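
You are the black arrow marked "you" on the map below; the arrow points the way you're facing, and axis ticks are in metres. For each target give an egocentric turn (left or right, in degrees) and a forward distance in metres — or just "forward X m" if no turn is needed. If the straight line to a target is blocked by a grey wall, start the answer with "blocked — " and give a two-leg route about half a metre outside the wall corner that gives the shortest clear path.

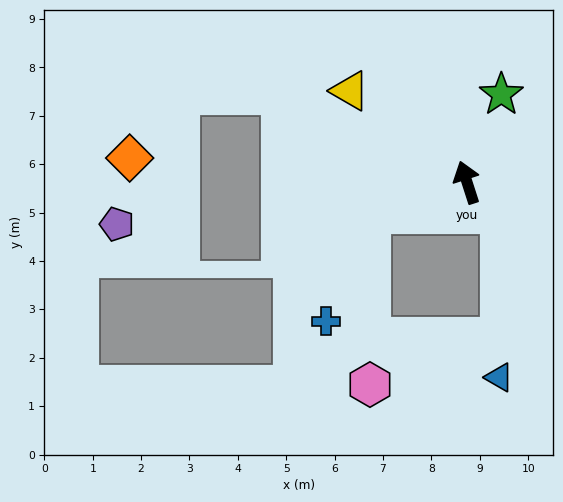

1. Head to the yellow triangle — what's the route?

turn left 34°, forward 3.1 m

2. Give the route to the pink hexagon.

blocked — turn left 90°, forward 2.1 m, then turn left 72°, forward 3.5 m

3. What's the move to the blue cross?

blocked — turn left 90°, forward 2.1 m, then turn left 50°, forward 2.4 m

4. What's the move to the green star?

turn right 39°, forward 1.9 m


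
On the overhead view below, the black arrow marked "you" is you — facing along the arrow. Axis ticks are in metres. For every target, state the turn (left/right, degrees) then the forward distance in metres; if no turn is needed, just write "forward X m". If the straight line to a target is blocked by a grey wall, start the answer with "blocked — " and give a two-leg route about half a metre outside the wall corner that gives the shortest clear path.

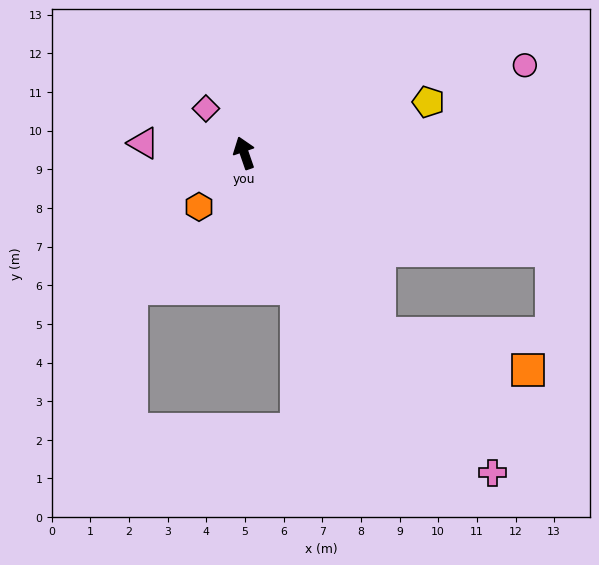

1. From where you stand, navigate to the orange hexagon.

turn left 121°, forward 1.8 m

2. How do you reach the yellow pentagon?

turn right 94°, forward 4.9 m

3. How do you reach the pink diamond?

turn left 22°, forward 1.5 m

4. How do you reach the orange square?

blocked — turn right 162°, forward 5.8 m, then turn left 39°, forward 3.9 m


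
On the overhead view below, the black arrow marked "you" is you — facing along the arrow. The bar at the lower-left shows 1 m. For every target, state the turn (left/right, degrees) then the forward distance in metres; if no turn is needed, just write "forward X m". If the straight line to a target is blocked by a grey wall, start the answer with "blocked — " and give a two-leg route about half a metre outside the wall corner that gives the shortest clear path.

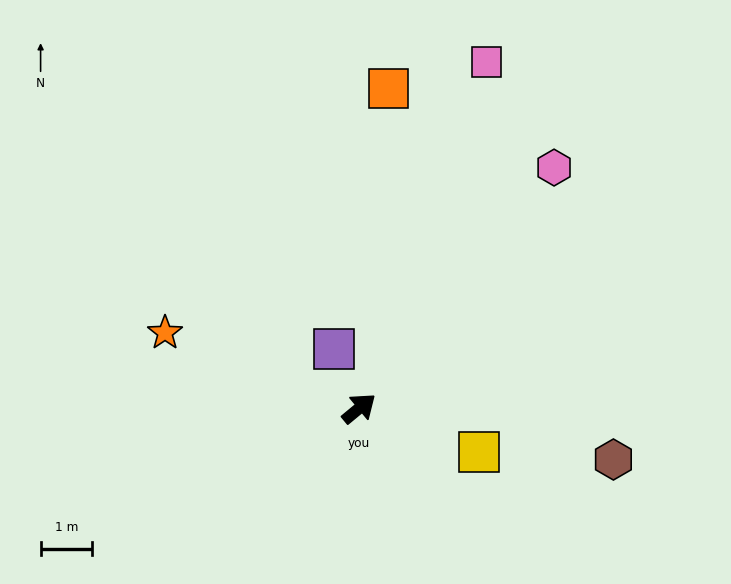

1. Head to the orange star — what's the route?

turn left 119°, forward 4.0 m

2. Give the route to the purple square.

turn left 73°, forward 1.3 m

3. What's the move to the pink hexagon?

turn left 11°, forward 6.0 m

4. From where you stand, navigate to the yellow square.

turn right 60°, forward 2.5 m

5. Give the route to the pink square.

turn left 30°, forward 7.2 m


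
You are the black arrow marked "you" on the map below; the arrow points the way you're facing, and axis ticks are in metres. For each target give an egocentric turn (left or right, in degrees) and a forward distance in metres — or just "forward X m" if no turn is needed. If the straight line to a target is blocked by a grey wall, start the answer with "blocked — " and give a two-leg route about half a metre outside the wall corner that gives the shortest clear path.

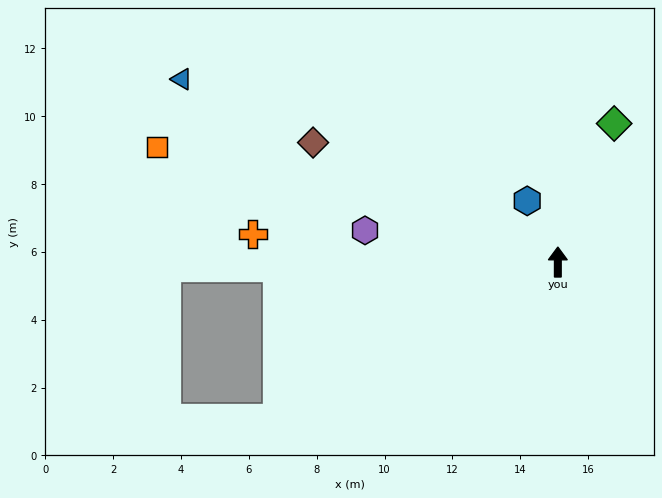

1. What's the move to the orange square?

turn left 74°, forward 12.3 m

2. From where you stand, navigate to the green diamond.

turn right 22°, forward 4.4 m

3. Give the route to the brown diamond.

turn left 64°, forward 8.0 m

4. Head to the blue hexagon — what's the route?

turn left 27°, forward 2.0 m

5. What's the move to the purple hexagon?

turn left 81°, forward 5.8 m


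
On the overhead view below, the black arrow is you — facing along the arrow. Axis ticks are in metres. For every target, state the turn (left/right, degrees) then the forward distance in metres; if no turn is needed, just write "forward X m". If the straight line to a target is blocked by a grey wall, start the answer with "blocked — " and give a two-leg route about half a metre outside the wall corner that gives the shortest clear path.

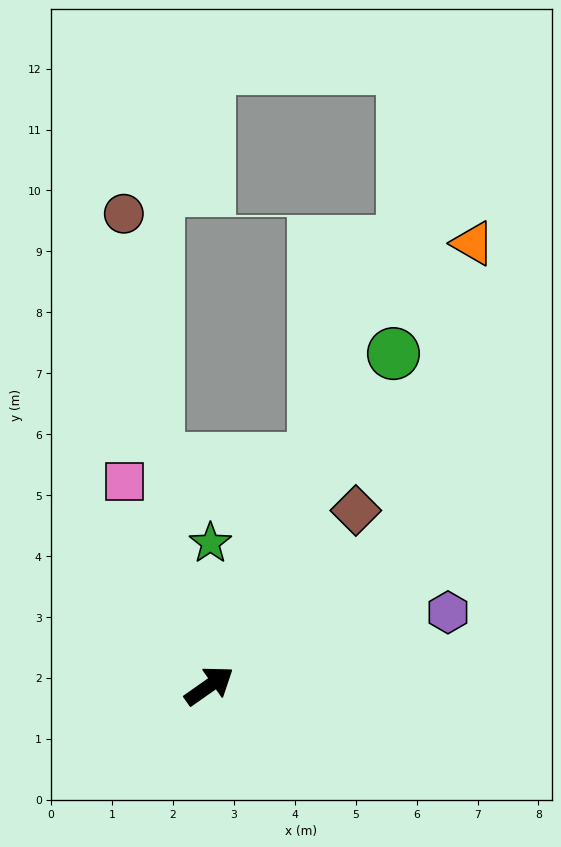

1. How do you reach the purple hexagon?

turn right 18°, forward 4.1 m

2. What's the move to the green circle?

turn left 26°, forward 6.2 m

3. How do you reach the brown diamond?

turn left 15°, forward 3.8 m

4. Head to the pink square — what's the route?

turn left 77°, forward 3.6 m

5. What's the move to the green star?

turn left 54°, forward 2.3 m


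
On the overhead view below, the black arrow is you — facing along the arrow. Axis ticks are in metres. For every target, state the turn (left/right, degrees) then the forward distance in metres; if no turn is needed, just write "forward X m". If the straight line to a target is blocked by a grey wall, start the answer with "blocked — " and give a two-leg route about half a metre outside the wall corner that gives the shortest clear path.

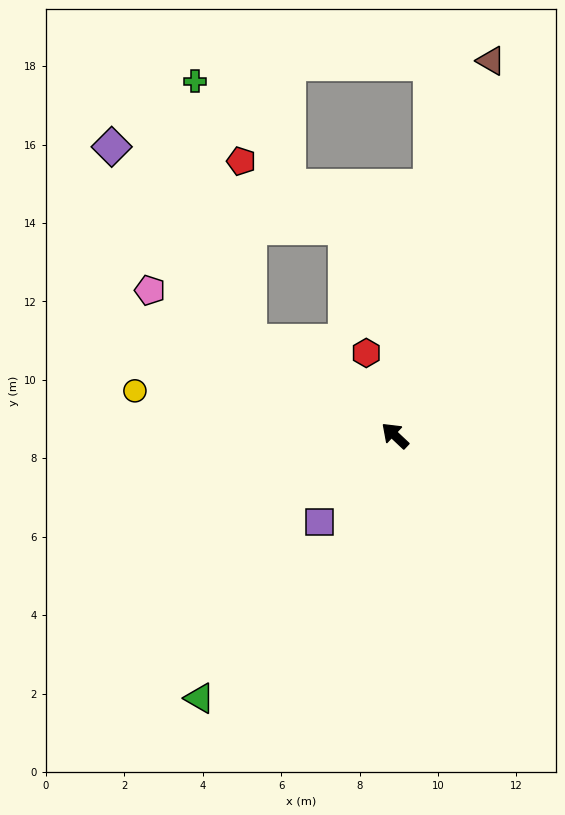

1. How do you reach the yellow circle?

turn left 33°, forward 6.7 m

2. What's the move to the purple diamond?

blocked — turn left 10°, forward 4.4 m, then turn right 21°, forward 6.1 m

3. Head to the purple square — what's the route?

turn left 92°, forward 2.9 m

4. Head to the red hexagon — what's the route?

turn right 28°, forward 2.2 m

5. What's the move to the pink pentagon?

turn left 13°, forward 7.3 m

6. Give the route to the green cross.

blocked — turn left 10°, forward 4.4 m, then turn right 45°, forward 6.8 m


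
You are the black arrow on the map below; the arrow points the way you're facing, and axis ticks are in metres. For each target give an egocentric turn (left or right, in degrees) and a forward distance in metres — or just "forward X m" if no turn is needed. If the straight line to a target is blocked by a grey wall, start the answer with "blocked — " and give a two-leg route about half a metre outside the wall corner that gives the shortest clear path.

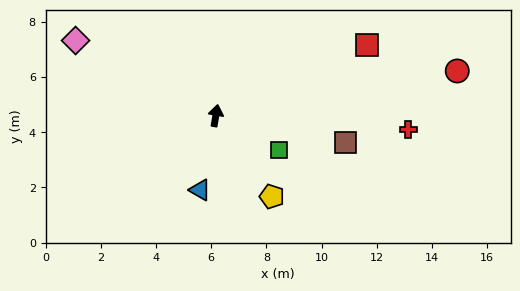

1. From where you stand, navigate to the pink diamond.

turn left 71°, forward 5.8 m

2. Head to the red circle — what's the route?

turn right 70°, forward 8.9 m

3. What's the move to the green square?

turn right 109°, forward 2.6 m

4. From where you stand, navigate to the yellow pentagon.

turn right 136°, forward 3.6 m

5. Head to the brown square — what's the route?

turn right 92°, forward 4.8 m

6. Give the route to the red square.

turn right 55°, forward 6.0 m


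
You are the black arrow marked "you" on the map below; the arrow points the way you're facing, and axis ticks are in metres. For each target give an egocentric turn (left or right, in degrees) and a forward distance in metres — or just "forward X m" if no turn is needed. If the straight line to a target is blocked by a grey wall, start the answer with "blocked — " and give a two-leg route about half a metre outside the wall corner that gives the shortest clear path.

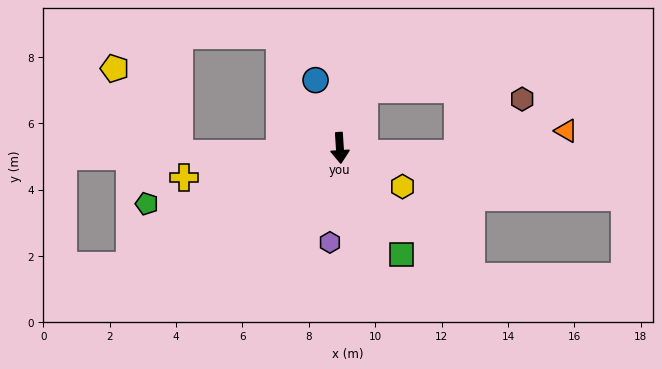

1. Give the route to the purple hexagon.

turn right 10°, forward 2.9 m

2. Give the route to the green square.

turn left 26°, forward 3.7 m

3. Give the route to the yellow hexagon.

turn left 55°, forward 2.2 m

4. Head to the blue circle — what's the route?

turn right 164°, forward 2.2 m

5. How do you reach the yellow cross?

turn right 83°, forward 4.8 m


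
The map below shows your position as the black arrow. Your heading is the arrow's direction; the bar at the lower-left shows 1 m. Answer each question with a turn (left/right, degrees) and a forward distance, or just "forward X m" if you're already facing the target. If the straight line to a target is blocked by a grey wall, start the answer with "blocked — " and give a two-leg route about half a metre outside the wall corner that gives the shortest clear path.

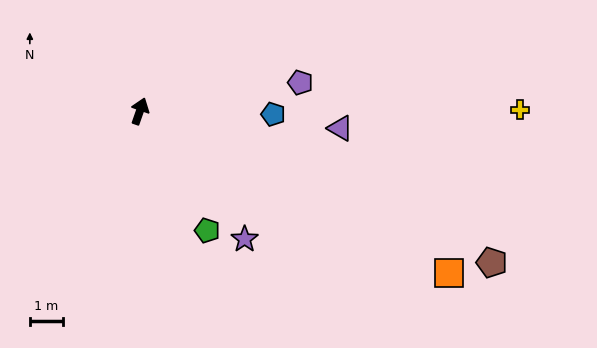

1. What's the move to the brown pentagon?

turn right 94°, forward 11.6 m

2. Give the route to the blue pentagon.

turn right 72°, forward 4.0 m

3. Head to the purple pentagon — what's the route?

turn right 61°, forward 5.0 m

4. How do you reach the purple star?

turn right 121°, forward 5.0 m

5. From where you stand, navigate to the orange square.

turn right 98°, forward 10.6 m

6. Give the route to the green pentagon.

turn right 131°, forward 4.2 m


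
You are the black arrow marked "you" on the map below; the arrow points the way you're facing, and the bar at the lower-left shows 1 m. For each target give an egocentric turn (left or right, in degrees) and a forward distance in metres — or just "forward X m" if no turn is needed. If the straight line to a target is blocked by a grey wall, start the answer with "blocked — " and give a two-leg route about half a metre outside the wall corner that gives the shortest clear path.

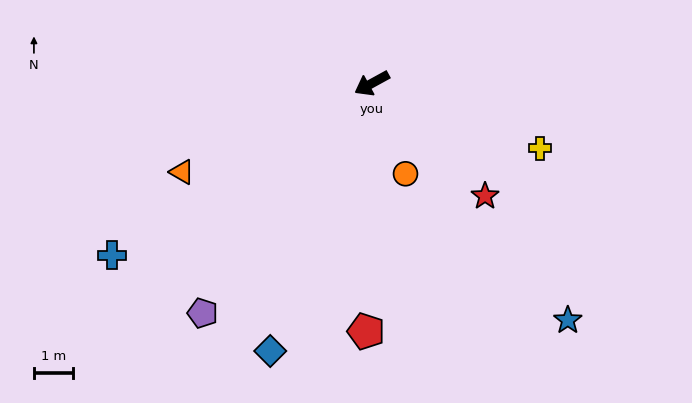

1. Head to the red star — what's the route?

turn left 106°, forward 4.1 m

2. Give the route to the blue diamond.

turn left 40°, forward 7.3 m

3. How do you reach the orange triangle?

turn right 4°, forward 5.3 m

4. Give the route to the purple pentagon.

turn left 25°, forward 7.3 m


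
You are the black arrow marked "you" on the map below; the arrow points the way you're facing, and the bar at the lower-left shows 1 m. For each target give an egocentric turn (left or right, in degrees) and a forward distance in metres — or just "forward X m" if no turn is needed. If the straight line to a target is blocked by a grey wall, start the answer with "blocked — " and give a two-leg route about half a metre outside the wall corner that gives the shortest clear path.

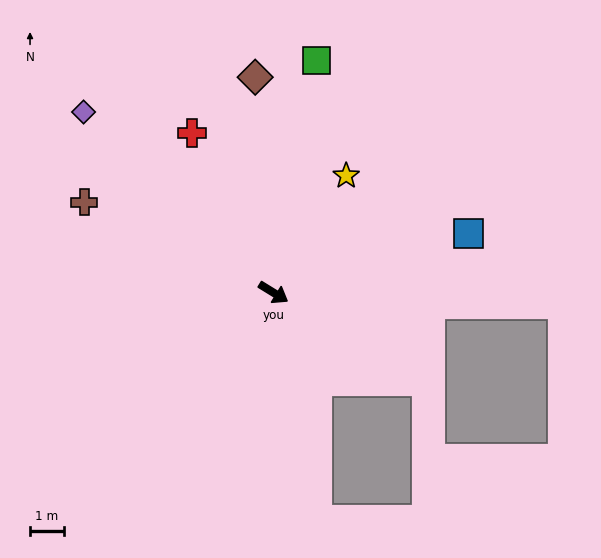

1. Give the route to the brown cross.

turn right 174°, forward 6.2 m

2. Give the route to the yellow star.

turn left 90°, forward 4.0 m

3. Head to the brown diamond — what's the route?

turn left 126°, forward 6.4 m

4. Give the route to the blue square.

turn left 48°, forward 6.0 m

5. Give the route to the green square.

turn left 111°, forward 6.9 m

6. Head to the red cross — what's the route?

turn left 149°, forward 5.3 m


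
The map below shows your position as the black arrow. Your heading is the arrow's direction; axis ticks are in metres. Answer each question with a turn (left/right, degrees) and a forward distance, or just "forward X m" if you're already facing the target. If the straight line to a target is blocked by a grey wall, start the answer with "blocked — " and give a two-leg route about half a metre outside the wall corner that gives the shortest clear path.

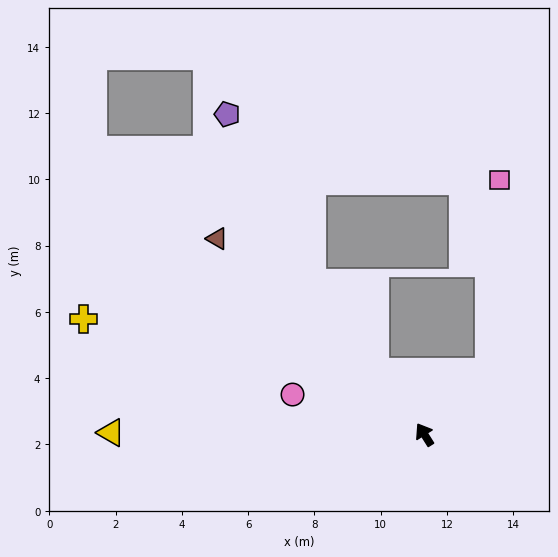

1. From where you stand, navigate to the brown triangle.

turn left 14°, forward 8.6 m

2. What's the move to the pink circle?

turn left 41°, forward 4.2 m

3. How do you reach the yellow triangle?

turn left 57°, forward 9.5 m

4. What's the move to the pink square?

blocked — turn right 78°, forward 2.7 m, then turn left 43°, forward 5.8 m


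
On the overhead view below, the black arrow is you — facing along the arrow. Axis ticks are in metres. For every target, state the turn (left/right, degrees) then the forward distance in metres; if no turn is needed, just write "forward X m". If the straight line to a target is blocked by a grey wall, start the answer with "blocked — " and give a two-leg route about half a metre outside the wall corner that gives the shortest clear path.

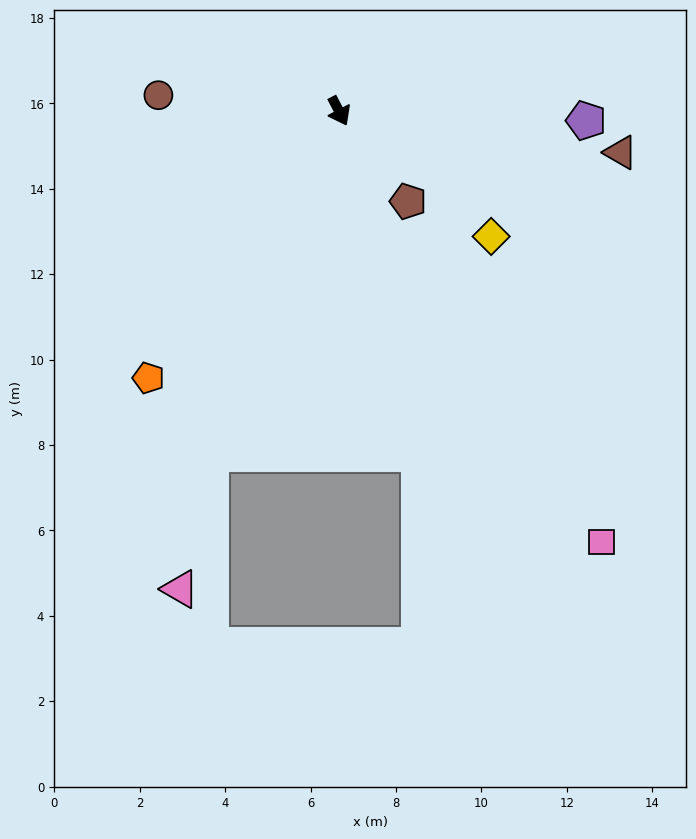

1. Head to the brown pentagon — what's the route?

turn left 10°, forward 2.7 m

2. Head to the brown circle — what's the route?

turn right 122°, forward 4.2 m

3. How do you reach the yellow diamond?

turn left 23°, forward 4.6 m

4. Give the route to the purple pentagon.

turn left 60°, forward 5.8 m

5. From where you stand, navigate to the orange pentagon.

turn right 63°, forward 7.7 m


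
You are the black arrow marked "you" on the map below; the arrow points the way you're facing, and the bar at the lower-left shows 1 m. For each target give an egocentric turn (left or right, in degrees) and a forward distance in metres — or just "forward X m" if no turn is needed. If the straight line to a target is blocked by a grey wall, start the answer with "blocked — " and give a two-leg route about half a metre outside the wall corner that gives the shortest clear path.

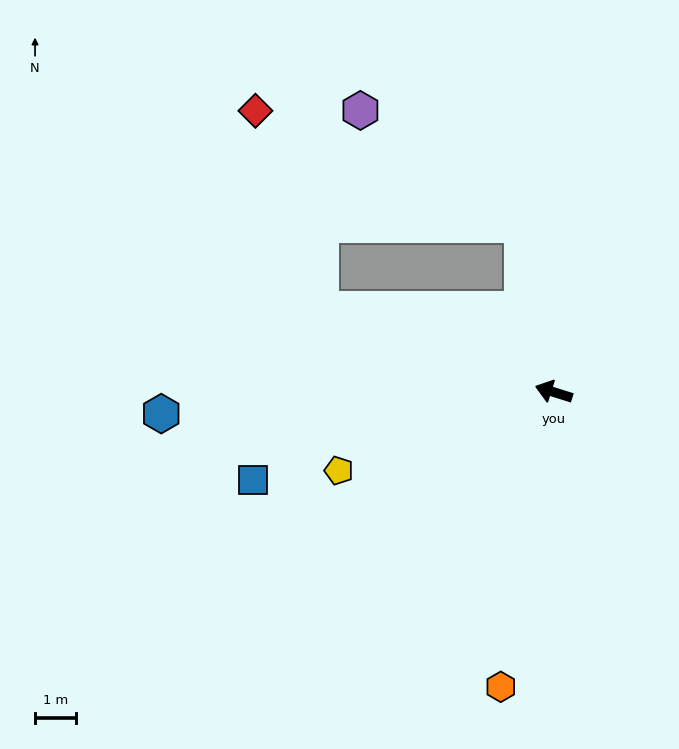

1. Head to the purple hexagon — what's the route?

blocked — turn right 62°, forward 4.1 m, then turn left 44°, forward 4.8 m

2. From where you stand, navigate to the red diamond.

blocked — turn right 2°, forward 6.0 m, then turn right 52°, forward 5.1 m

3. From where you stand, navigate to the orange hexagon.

turn left 97°, forward 7.3 m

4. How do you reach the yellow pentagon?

turn left 37°, forward 5.6 m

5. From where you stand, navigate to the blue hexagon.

turn left 21°, forward 9.6 m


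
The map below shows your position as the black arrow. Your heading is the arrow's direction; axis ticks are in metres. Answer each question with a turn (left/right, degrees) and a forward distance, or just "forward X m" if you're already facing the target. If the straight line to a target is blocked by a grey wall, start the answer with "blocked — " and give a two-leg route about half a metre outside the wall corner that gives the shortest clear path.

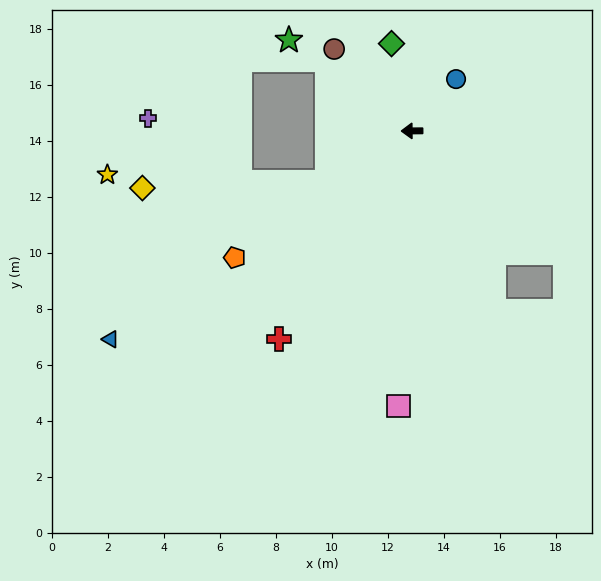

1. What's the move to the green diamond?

turn right 77°, forward 3.2 m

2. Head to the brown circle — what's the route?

turn right 47°, forward 4.0 m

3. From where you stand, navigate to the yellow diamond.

blocked — turn left 30°, forward 3.6 m, then turn right 29°, forward 6.6 m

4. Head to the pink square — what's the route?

turn left 87°, forward 9.8 m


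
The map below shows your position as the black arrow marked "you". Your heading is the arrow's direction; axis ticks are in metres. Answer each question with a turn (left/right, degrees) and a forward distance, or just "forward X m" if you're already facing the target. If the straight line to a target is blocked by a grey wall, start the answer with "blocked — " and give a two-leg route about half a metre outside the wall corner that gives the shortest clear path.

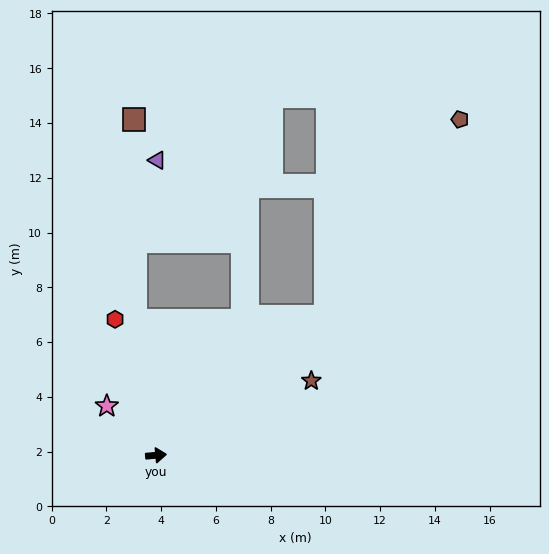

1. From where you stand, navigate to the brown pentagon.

blocked — turn left 34°, forward 8.0 m, then turn left 17°, forward 8.7 m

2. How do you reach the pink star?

turn left 130°, forward 2.5 m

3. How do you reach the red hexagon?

turn left 102°, forward 5.2 m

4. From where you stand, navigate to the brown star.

turn left 21°, forward 6.3 m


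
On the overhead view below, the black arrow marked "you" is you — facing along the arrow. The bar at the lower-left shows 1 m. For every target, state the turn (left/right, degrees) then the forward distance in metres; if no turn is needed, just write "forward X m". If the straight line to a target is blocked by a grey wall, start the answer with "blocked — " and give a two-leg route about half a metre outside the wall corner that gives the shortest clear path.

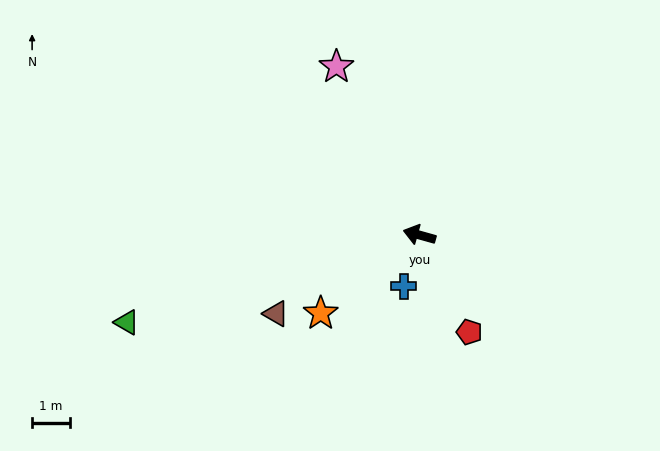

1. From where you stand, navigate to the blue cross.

turn left 89°, forward 1.4 m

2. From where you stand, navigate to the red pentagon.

turn left 133°, forward 2.9 m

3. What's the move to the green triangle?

turn left 32°, forward 8.2 m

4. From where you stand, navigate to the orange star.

turn left 54°, forward 3.4 m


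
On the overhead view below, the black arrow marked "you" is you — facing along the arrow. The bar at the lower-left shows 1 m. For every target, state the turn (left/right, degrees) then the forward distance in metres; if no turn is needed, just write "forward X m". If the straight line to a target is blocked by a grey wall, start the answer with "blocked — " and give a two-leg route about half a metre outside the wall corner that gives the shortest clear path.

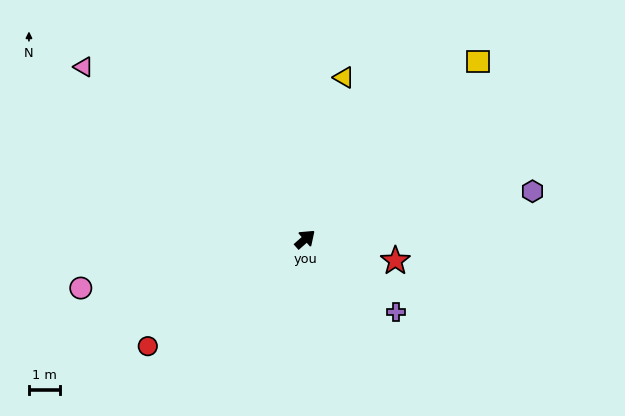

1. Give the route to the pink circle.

turn left 151°, forward 7.4 m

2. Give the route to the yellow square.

turn left 4°, forward 8.0 m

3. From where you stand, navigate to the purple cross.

turn right 80°, forward 3.7 m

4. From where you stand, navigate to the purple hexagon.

turn right 29°, forward 7.5 m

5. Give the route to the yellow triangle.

turn left 35°, forward 5.3 m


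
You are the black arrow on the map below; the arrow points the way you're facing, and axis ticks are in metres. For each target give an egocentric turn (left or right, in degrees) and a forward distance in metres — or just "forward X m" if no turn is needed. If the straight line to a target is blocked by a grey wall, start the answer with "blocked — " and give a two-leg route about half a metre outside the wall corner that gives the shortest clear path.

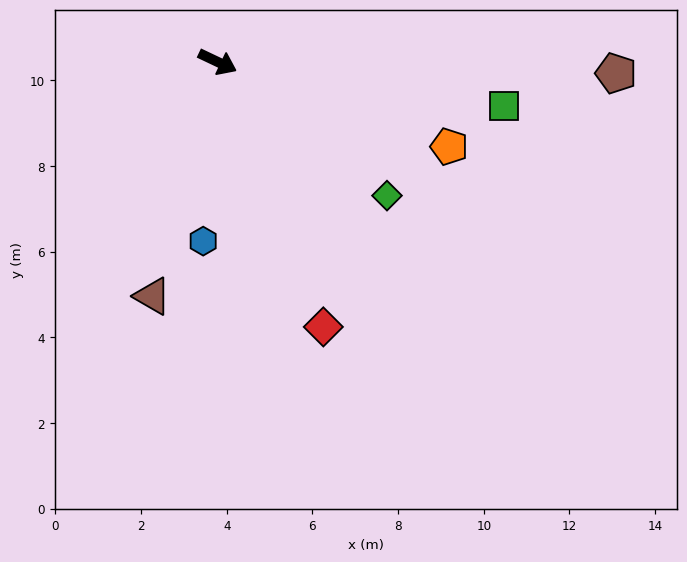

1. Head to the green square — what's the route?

turn left 17°, forward 6.8 m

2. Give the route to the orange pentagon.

turn left 5°, forward 5.8 m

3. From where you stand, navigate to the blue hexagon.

turn right 69°, forward 4.2 m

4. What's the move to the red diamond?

turn right 43°, forward 6.7 m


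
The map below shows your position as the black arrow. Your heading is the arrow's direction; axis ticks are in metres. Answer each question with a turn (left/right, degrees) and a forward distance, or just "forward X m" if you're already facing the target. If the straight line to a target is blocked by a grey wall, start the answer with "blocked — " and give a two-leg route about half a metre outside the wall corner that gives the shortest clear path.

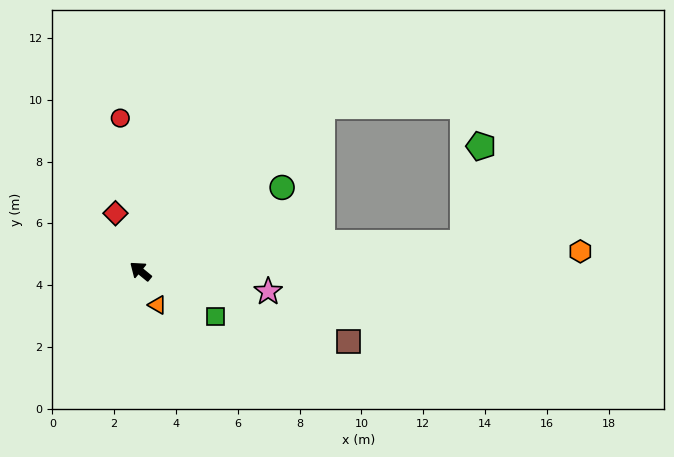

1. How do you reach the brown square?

turn right 159°, forward 7.1 m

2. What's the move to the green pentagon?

blocked — turn right 136°, forward 10.5 m, then turn left 75°, forward 3.2 m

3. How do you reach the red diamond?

turn right 27°, forward 2.0 m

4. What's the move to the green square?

turn right 171°, forward 2.8 m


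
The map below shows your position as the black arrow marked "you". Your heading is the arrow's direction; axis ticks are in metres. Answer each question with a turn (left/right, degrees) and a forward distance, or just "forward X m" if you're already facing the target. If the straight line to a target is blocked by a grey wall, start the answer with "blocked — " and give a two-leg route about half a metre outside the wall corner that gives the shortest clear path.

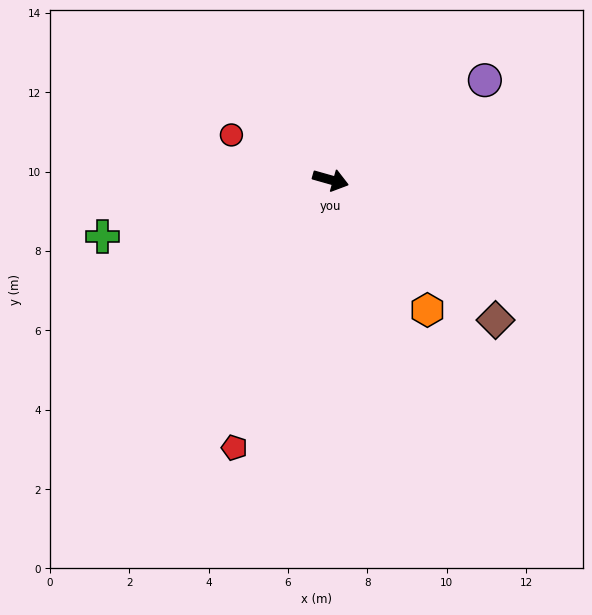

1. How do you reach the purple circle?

turn left 49°, forward 4.6 m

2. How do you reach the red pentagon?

turn right 94°, forward 7.2 m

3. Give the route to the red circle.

turn left 171°, forward 2.7 m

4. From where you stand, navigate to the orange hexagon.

turn right 38°, forward 4.1 m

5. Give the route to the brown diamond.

turn right 25°, forward 5.5 m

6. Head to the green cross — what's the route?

turn right 150°, forward 5.9 m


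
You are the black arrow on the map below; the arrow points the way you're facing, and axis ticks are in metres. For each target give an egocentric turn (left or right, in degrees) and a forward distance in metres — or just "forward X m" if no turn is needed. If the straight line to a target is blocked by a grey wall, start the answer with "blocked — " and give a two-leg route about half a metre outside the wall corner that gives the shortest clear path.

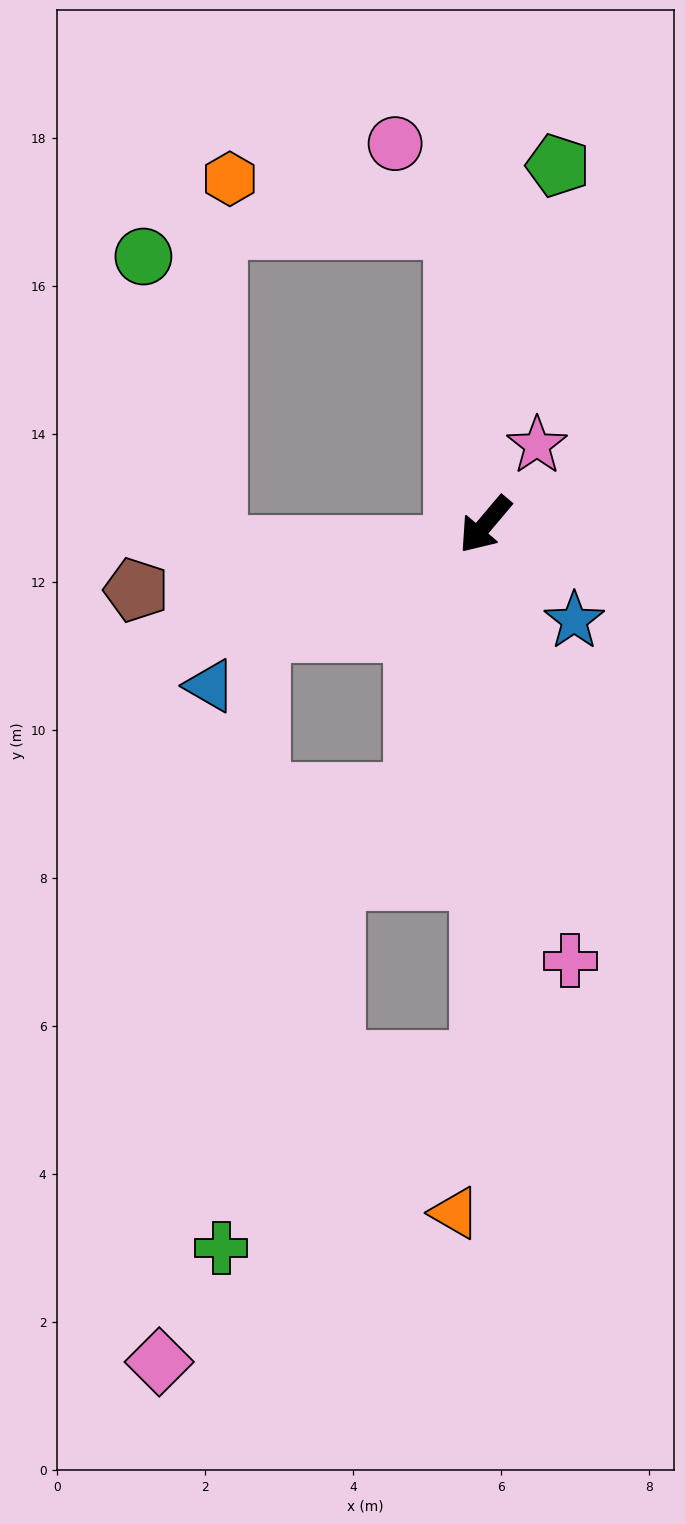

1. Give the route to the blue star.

turn left 83°, forward 1.8 m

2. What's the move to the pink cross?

turn left 51°, forward 6.0 m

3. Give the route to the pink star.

turn right 173°, forward 1.3 m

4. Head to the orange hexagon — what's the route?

blocked — turn right 134°, forward 4.0 m, then turn left 72°, forward 3.1 m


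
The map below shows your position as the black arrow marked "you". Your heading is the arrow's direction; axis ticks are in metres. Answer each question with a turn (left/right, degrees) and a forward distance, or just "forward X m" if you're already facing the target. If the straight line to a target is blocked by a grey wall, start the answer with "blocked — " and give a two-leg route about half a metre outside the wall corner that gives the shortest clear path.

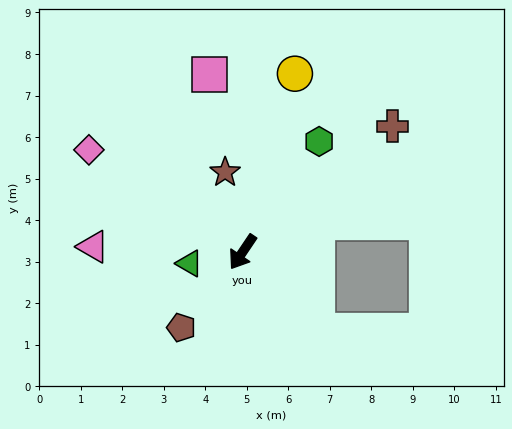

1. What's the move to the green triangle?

turn right 44°, forward 1.3 m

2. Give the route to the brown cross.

turn left 164°, forward 4.7 m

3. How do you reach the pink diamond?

turn right 90°, forward 4.4 m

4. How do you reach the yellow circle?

turn right 162°, forward 4.5 m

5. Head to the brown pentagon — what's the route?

turn right 5°, forward 2.3 m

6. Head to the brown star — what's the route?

turn right 134°, forward 2.0 m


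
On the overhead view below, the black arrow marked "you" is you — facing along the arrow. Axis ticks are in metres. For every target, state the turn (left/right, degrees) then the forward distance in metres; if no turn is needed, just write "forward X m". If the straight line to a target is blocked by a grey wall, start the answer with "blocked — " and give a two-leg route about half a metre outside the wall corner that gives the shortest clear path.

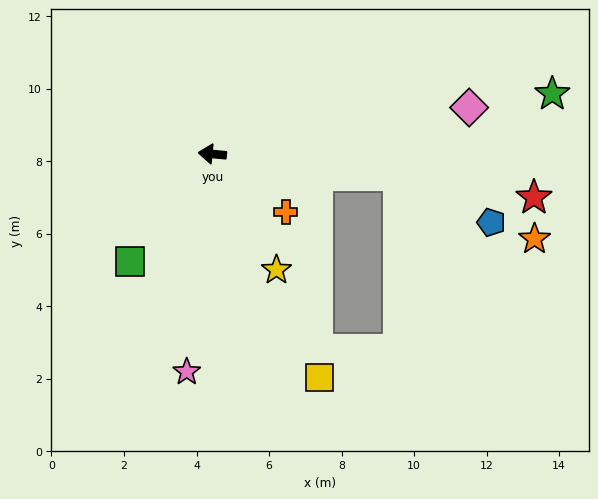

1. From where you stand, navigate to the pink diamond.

turn right 164°, forward 7.2 m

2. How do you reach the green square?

turn left 58°, forward 3.7 m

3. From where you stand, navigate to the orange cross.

turn left 147°, forward 2.6 m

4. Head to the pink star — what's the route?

turn left 89°, forward 6.0 m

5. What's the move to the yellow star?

turn left 124°, forward 3.7 m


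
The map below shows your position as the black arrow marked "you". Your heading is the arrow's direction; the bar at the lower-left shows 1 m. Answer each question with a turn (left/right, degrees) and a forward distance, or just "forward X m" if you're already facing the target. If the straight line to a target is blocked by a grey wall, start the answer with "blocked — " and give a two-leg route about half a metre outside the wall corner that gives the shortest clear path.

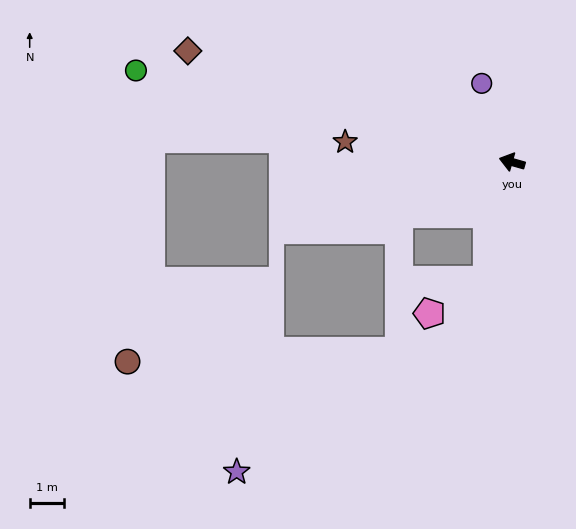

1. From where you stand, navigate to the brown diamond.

turn right 3°, forward 10.0 m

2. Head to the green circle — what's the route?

turn left 2°, forward 11.3 m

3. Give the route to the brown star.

turn left 9°, forward 4.9 m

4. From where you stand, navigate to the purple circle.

turn right 53°, forward 2.5 m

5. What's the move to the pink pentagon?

blocked — turn left 94°, forward 3.5 m, then turn right 49°, forward 2.0 m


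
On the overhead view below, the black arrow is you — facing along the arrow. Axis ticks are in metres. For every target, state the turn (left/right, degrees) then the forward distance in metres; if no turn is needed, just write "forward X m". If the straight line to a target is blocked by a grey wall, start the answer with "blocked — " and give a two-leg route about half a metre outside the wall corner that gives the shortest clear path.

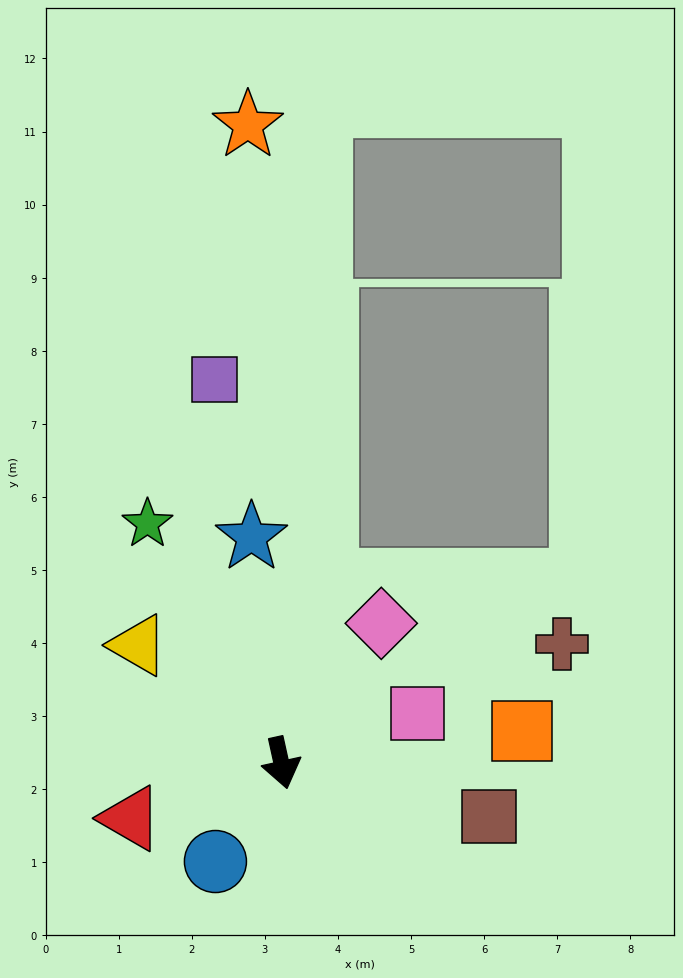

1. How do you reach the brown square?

turn left 63°, forward 2.9 m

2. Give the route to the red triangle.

turn right 82°, forward 2.2 m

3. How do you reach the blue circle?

turn right 46°, forward 1.6 m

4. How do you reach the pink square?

turn left 97°, forward 2.0 m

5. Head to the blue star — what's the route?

turn left 175°, forward 3.1 m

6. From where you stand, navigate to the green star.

turn right 163°, forward 3.8 m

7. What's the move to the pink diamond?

turn left 132°, forward 2.3 m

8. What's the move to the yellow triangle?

turn right 142°, forward 2.5 m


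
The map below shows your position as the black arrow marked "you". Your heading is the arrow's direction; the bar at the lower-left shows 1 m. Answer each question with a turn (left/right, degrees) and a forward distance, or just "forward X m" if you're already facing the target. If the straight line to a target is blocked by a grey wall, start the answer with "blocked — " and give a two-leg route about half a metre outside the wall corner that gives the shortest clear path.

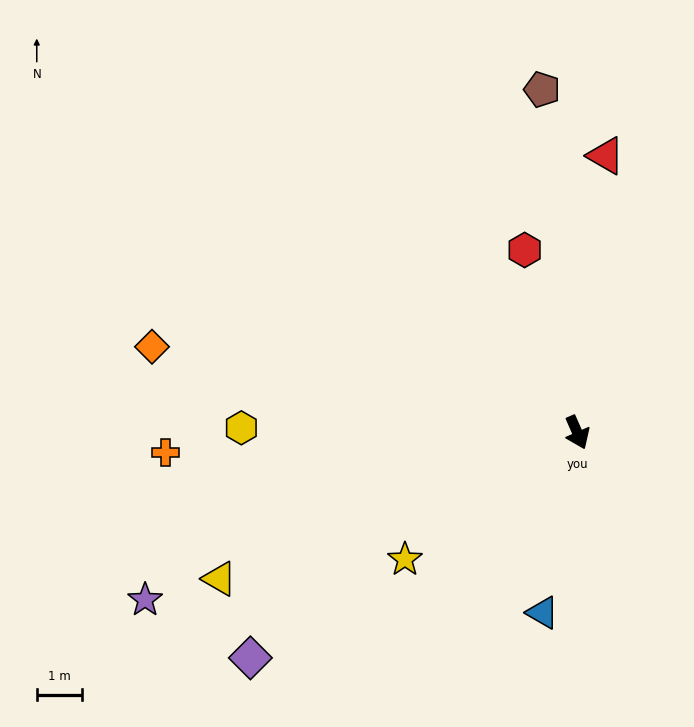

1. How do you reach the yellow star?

turn right 77°, forward 4.7 m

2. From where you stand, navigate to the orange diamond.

turn right 125°, forward 9.5 m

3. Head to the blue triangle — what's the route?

turn right 35°, forward 4.0 m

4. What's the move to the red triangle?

turn left 150°, forward 6.1 m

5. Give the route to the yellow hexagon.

turn right 114°, forward 7.4 m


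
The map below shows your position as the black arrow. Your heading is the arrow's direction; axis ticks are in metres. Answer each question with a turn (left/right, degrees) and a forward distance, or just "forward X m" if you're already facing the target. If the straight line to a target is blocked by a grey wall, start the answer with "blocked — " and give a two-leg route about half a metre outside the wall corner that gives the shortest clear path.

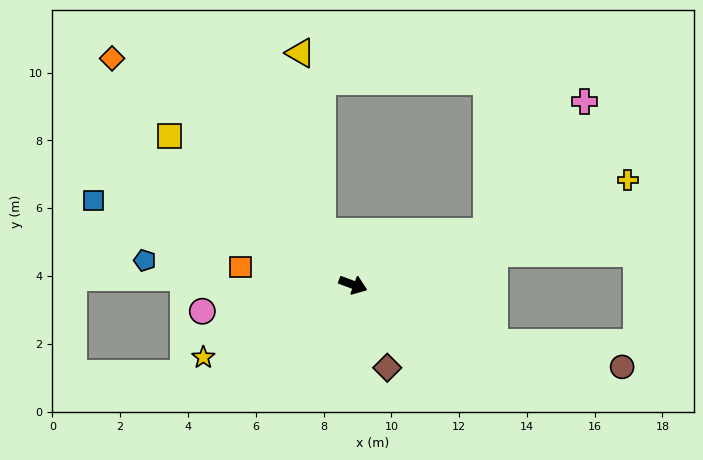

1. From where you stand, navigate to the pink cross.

blocked — turn left 42°, forward 4.3 m, then turn left 32°, forward 4.8 m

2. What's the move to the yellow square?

turn left 161°, forward 7.0 m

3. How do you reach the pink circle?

turn right 150°, forward 4.5 m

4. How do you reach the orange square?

turn right 168°, forward 3.4 m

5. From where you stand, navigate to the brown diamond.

turn right 47°, forward 2.6 m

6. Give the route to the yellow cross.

turn left 41°, forward 8.7 m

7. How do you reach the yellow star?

turn right 134°, forward 4.9 m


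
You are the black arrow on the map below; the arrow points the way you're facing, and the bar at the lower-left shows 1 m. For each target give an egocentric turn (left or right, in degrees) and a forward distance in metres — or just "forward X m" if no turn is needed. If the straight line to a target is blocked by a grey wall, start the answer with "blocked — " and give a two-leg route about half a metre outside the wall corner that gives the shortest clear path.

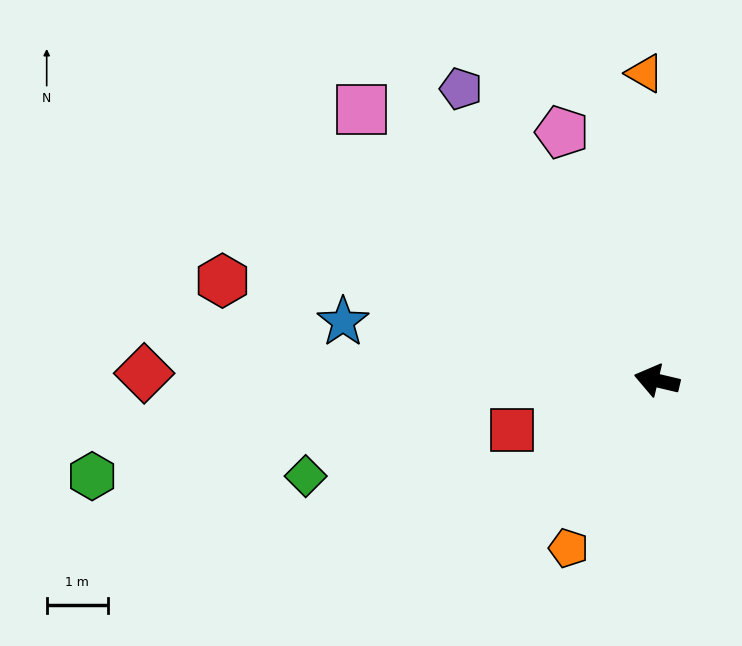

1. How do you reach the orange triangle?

turn right 74°, forward 5.0 m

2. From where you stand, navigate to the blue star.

turn left 3°, forward 5.2 m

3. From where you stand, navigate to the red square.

turn left 32°, forward 2.5 m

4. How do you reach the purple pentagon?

turn right 43°, forward 5.7 m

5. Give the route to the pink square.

turn right 29°, forward 6.5 m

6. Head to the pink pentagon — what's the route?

turn right 56°, forward 4.3 m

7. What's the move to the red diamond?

turn left 13°, forward 8.4 m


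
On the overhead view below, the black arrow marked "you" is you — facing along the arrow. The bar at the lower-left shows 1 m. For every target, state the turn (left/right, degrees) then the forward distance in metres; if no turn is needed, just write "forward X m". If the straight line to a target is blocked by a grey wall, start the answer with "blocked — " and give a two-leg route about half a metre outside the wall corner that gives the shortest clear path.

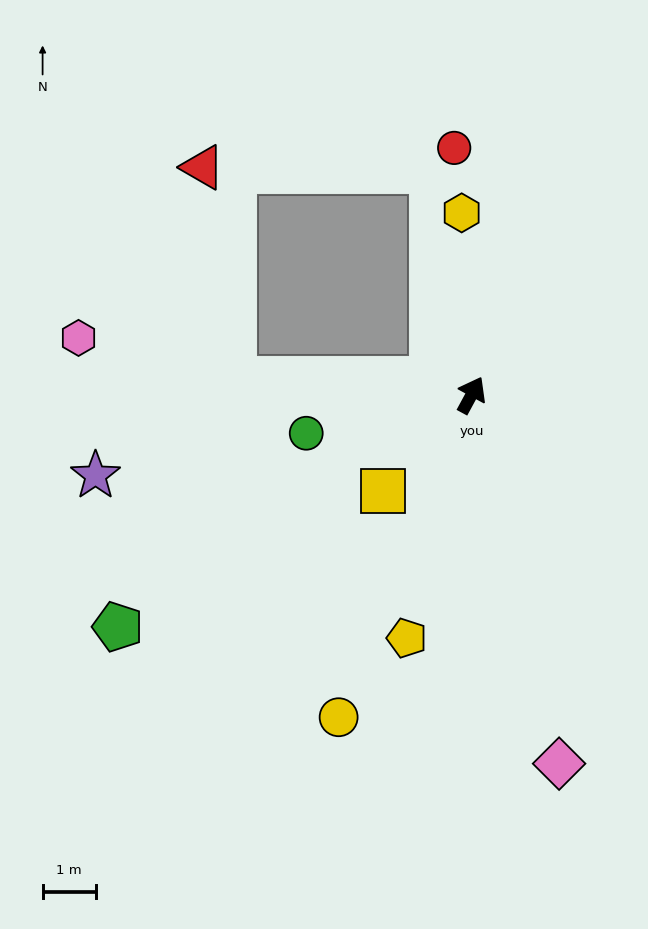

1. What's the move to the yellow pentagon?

turn right 166°, forward 4.7 m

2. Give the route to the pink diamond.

turn right 138°, forward 7.1 m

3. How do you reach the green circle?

turn left 131°, forward 3.2 m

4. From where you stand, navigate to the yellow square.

turn left 166°, forward 2.5 m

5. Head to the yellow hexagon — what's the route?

turn left 32°, forward 3.4 m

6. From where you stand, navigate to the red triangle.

blocked — turn left 115°, forward 4.5 m, then turn right 78°, forward 4.0 m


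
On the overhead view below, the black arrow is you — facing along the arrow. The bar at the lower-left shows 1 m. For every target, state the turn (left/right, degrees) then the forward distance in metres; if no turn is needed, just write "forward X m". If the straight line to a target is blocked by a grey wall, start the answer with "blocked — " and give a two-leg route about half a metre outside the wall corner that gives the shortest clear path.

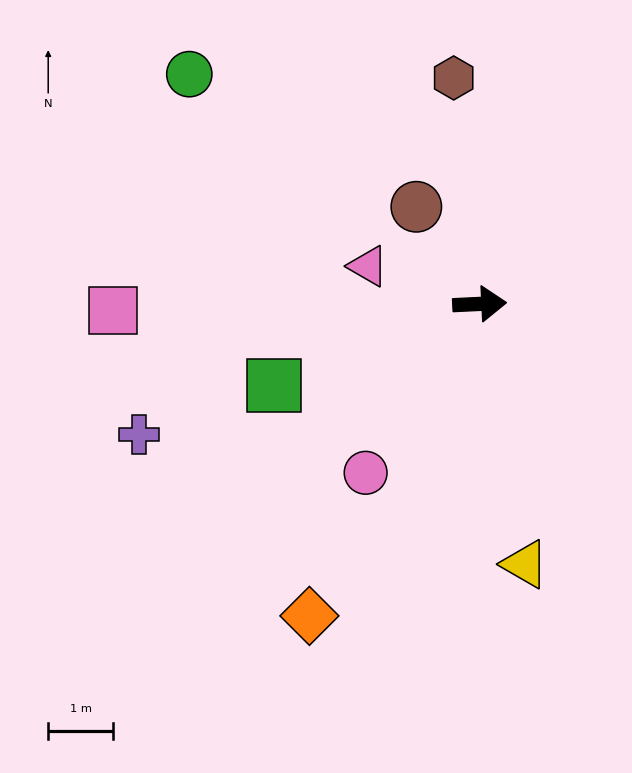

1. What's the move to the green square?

turn right 161°, forward 3.4 m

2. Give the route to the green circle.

turn left 139°, forward 5.7 m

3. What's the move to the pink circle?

turn right 127°, forward 3.1 m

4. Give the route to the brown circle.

turn left 120°, forward 1.8 m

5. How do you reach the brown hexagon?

turn left 94°, forward 3.5 m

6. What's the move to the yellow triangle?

turn right 83°, forward 4.1 m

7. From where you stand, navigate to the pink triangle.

turn left 159°, forward 1.8 m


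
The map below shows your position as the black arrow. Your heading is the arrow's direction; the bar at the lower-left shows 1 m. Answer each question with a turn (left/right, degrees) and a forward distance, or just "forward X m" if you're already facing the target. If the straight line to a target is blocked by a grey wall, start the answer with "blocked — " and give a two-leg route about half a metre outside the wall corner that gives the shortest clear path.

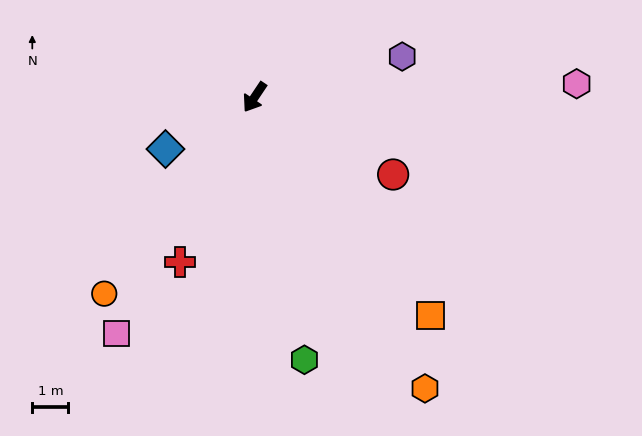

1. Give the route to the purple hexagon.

turn left 139°, forward 4.2 m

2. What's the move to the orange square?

turn left 73°, forward 7.8 m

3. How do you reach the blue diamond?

turn right 26°, forward 2.9 m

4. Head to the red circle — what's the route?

turn left 95°, forward 4.4 m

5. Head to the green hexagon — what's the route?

turn left 45°, forward 7.4 m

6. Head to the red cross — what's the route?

turn left 10°, forward 5.0 m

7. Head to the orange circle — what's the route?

turn right 4°, forward 6.9 m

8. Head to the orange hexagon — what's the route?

turn left 64°, forward 9.3 m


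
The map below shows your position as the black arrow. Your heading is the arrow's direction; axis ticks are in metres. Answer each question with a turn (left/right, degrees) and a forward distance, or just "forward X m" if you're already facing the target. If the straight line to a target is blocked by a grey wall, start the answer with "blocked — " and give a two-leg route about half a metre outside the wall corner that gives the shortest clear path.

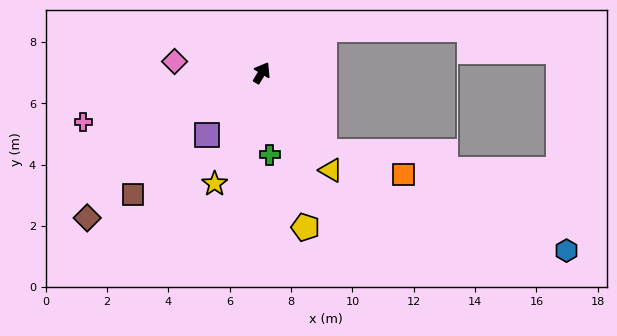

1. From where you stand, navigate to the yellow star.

turn right 172°, forward 3.9 m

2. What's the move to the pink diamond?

turn left 114°, forward 2.9 m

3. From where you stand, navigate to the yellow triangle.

turn right 114°, forward 3.9 m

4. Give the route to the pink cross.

turn left 136°, forward 6.0 m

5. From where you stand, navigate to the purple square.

turn left 170°, forward 2.7 m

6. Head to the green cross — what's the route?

turn right 143°, forward 2.7 m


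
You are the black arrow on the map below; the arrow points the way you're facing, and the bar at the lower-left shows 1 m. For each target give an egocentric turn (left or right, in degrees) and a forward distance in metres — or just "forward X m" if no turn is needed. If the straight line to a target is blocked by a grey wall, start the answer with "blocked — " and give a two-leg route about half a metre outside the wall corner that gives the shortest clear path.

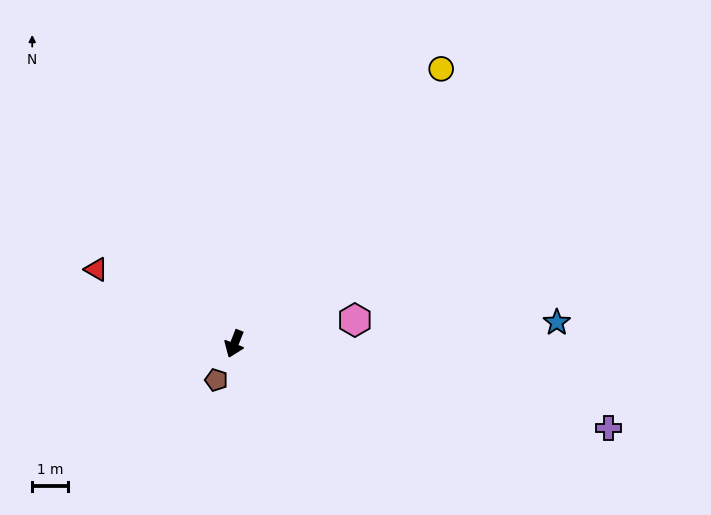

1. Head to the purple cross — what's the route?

turn left 99°, forward 10.8 m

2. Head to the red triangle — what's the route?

turn right 97°, forward 4.4 m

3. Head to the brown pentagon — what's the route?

turn right 5°, forward 1.1 m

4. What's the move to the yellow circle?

turn left 165°, forward 9.7 m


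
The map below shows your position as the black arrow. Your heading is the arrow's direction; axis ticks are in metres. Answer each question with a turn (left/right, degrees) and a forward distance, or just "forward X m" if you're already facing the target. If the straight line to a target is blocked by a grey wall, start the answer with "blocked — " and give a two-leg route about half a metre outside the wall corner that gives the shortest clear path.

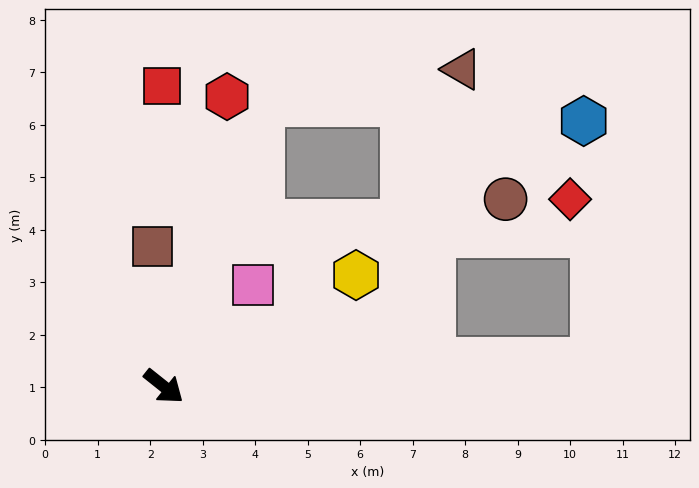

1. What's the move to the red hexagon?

turn left 116°, forward 5.6 m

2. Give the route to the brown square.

turn left 133°, forward 2.7 m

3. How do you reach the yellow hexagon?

turn left 69°, forward 4.2 m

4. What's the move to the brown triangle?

blocked — turn left 109°, forward 5.7 m, then turn right 60°, forward 3.9 m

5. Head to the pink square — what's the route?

turn left 87°, forward 2.6 m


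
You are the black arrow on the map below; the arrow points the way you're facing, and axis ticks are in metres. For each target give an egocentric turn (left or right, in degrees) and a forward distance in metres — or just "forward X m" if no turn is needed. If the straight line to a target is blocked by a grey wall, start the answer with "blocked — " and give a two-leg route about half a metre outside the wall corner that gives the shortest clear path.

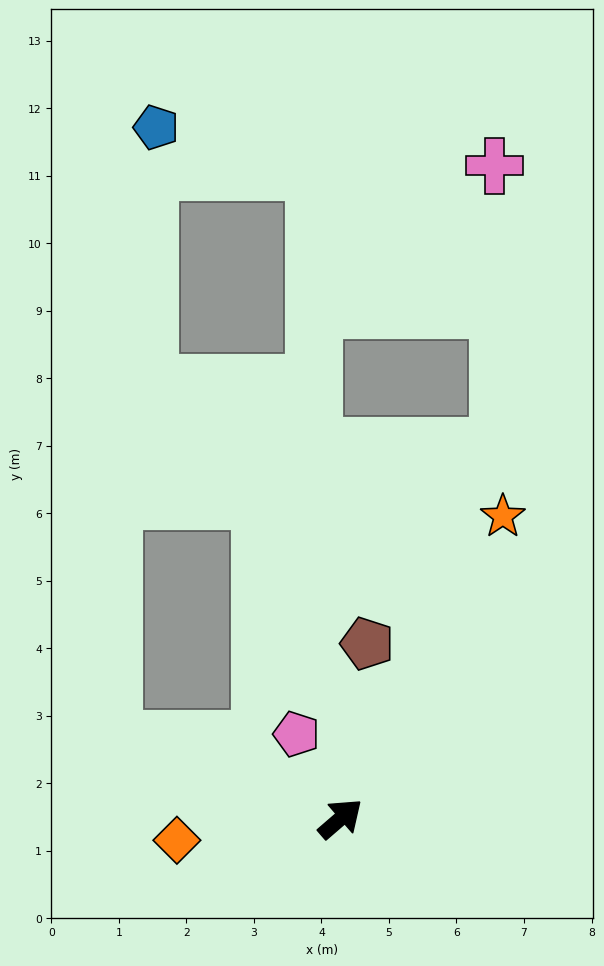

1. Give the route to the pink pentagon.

turn left 77°, forward 1.4 m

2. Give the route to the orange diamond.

turn left 147°, forward 2.4 m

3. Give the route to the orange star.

turn left 21°, forward 5.1 m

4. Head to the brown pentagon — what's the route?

turn left 41°, forward 2.6 m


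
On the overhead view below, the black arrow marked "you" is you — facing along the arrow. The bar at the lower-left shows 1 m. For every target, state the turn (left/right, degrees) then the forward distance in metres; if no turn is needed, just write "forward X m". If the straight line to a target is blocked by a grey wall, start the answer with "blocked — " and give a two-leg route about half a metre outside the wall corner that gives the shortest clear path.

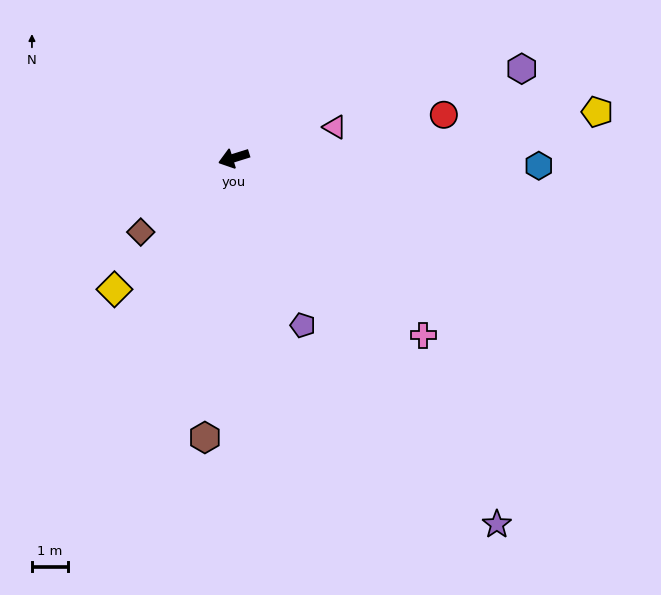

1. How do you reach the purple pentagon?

turn left 95°, forward 5.1 m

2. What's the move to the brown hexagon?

turn left 67°, forward 7.9 m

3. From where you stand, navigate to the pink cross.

turn left 120°, forward 7.3 m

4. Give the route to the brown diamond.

turn left 21°, forward 3.3 m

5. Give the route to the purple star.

turn left 108°, forward 12.6 m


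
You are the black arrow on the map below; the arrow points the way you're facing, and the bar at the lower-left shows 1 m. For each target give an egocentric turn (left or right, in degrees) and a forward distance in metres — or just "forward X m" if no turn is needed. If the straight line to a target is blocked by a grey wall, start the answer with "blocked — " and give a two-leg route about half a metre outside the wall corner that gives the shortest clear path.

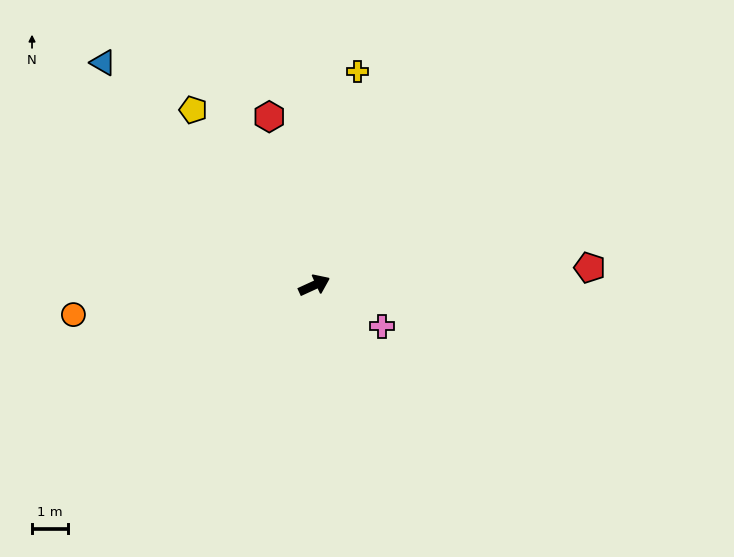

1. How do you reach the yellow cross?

turn left 54°, forward 6.1 m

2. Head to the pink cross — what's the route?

turn right 56°, forward 2.2 m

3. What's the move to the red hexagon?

turn left 80°, forward 4.9 m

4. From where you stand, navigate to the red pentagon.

turn right 21°, forward 7.7 m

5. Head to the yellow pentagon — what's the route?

turn left 100°, forward 6.0 m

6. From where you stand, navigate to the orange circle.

turn left 162°, forward 6.8 m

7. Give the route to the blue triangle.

turn left 109°, forward 8.6 m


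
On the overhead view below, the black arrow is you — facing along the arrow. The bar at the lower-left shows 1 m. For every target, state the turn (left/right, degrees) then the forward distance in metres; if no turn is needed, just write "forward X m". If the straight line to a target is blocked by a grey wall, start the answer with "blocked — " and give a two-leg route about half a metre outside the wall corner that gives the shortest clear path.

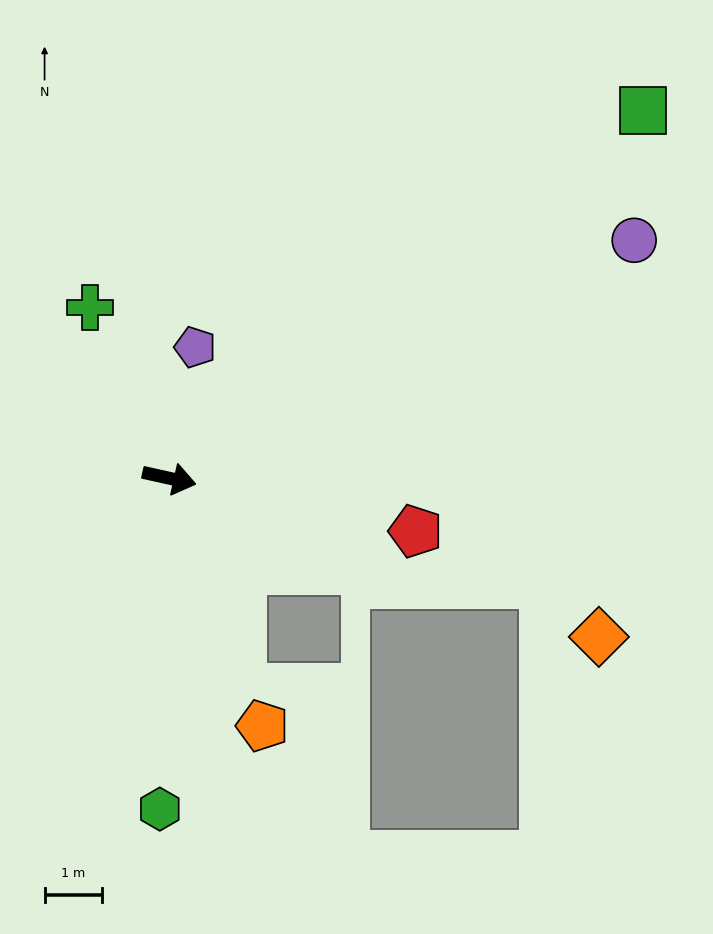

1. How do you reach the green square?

turn left 50°, forward 10.4 m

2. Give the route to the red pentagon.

forward 4.4 m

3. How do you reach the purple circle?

turn left 40°, forward 9.1 m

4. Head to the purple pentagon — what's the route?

turn left 91°, forward 2.3 m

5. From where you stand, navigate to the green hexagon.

turn right 79°, forward 5.8 m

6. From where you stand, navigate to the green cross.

turn left 127°, forward 3.3 m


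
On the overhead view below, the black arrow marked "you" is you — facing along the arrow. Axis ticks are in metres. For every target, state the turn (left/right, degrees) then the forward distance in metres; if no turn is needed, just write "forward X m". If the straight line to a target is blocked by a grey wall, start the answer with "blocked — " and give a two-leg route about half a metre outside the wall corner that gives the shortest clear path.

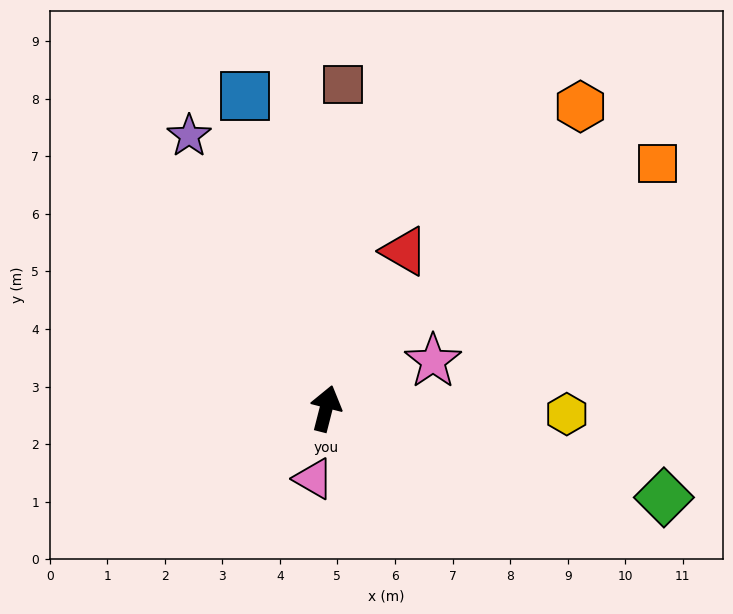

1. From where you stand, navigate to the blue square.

turn left 29°, forward 5.6 m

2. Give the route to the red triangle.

turn right 12°, forward 3.1 m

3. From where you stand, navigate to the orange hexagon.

turn right 26°, forward 6.9 m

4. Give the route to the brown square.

turn left 11°, forward 5.6 m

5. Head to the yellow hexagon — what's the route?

turn right 77°, forward 4.2 m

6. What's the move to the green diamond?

turn right 90°, forward 6.1 m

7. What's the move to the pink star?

turn right 52°, forward 2.0 m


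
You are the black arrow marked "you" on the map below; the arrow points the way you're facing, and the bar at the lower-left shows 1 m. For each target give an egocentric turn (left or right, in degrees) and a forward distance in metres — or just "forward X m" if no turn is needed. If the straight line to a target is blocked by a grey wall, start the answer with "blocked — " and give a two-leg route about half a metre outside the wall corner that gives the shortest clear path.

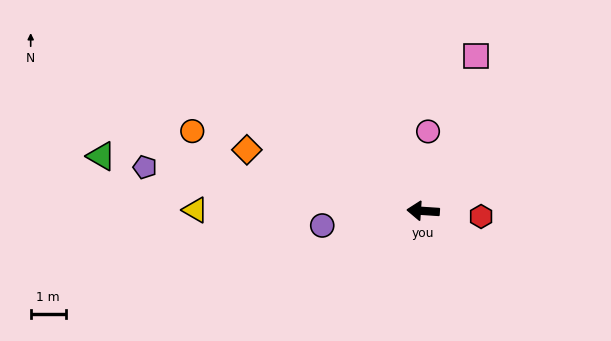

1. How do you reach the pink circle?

turn right 90°, forward 2.3 m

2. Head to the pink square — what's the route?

turn right 105°, forward 4.7 m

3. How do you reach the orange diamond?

turn right 15°, forward 5.4 m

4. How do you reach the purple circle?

turn left 12°, forward 2.9 m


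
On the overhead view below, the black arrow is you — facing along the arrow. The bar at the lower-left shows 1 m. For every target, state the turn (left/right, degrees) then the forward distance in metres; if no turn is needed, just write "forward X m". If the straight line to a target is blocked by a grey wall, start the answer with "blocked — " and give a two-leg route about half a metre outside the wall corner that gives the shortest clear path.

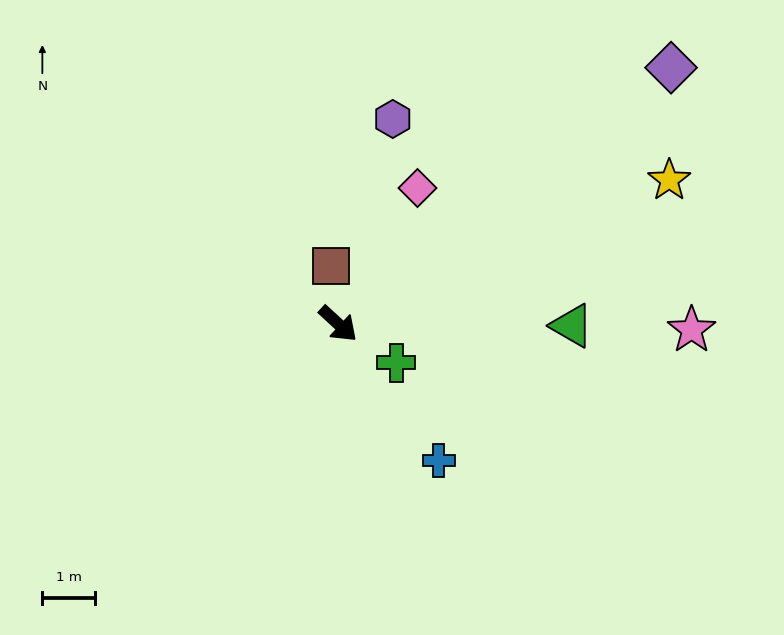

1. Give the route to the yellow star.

turn left 66°, forward 6.9 m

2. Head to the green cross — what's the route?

turn left 9°, forward 1.3 m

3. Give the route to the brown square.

turn left 140°, forward 1.1 m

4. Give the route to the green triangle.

turn left 42°, forward 4.4 m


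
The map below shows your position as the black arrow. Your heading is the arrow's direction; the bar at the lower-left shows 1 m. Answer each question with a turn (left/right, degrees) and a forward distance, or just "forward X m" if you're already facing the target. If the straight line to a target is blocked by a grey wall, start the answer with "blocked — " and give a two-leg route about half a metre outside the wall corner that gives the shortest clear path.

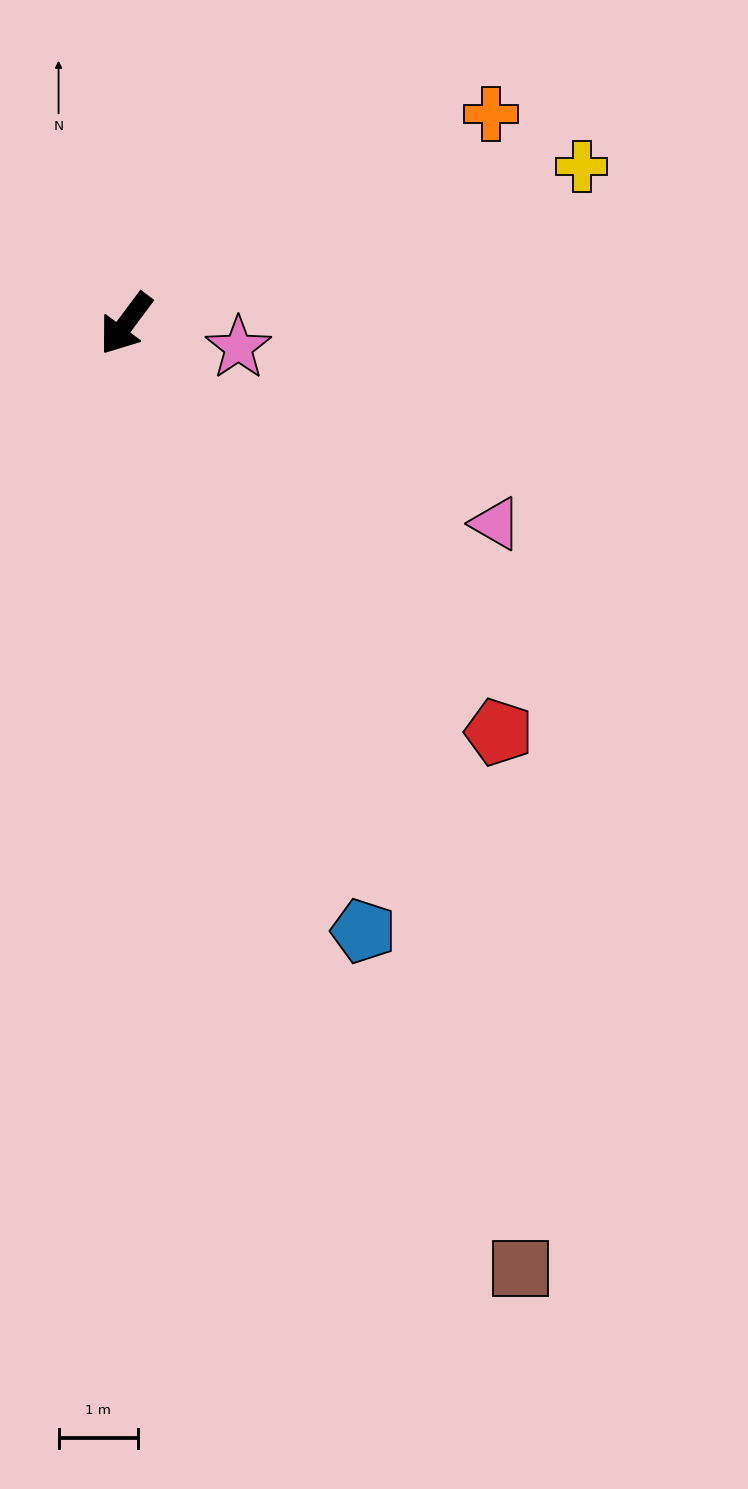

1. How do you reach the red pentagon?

turn left 79°, forward 6.9 m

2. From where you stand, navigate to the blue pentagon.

turn left 58°, forward 8.2 m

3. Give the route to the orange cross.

turn left 157°, forward 5.3 m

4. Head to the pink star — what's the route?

turn left 115°, forward 1.4 m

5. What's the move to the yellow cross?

turn left 146°, forward 6.1 m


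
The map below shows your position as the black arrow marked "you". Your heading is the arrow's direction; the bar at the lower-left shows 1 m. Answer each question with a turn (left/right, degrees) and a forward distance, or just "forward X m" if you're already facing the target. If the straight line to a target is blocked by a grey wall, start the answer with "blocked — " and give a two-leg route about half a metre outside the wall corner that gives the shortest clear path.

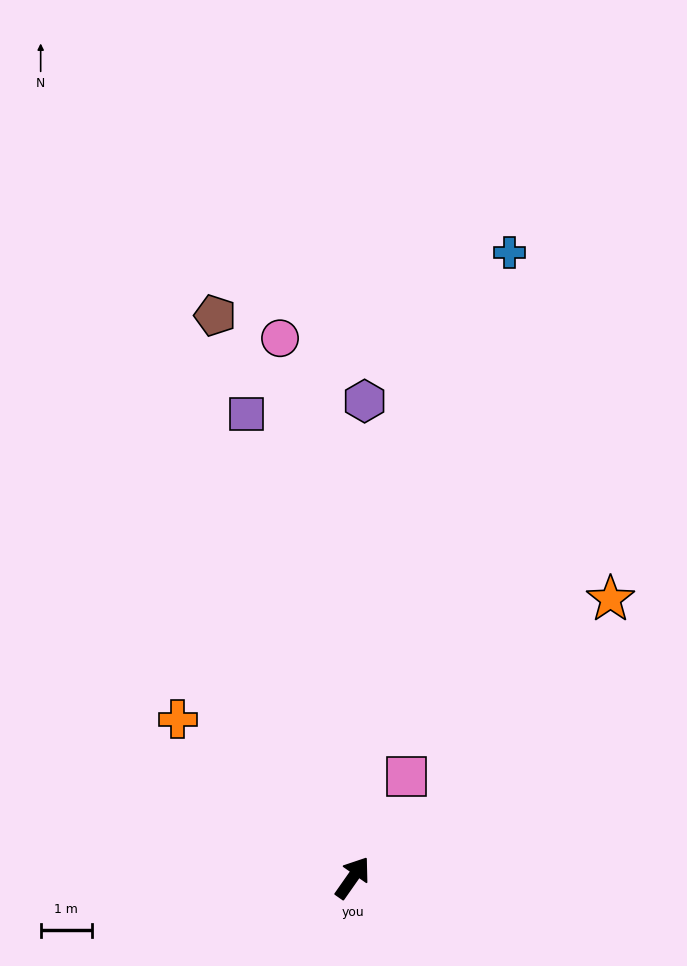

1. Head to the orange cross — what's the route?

turn left 83°, forward 4.6 m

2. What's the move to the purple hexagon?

turn left 34°, forward 9.3 m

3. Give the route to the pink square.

turn left 7°, forward 2.2 m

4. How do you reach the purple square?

turn left 48°, forward 9.3 m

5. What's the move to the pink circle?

turn left 43°, forward 10.6 m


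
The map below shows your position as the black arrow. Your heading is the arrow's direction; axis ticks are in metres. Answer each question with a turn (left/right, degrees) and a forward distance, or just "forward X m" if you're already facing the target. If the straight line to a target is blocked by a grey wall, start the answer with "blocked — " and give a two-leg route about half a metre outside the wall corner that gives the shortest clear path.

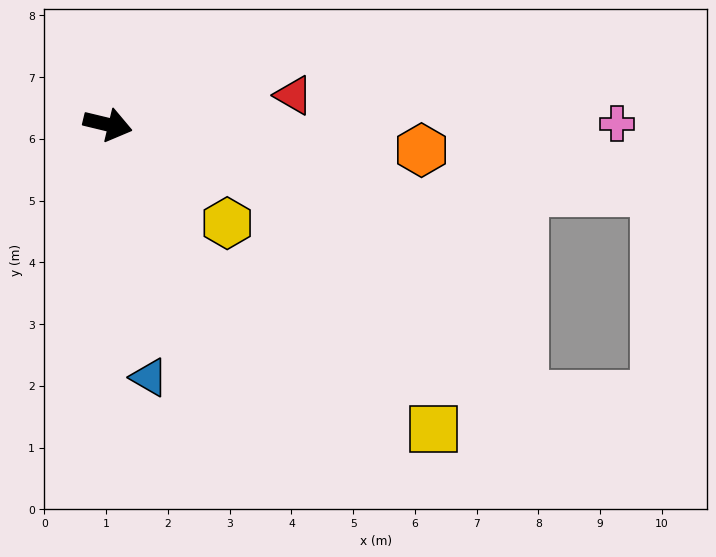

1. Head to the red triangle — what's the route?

turn left 22°, forward 3.0 m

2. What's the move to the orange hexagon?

turn left 9°, forward 5.1 m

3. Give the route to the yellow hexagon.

turn right 26°, forward 2.5 m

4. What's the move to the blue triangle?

turn right 67°, forward 4.1 m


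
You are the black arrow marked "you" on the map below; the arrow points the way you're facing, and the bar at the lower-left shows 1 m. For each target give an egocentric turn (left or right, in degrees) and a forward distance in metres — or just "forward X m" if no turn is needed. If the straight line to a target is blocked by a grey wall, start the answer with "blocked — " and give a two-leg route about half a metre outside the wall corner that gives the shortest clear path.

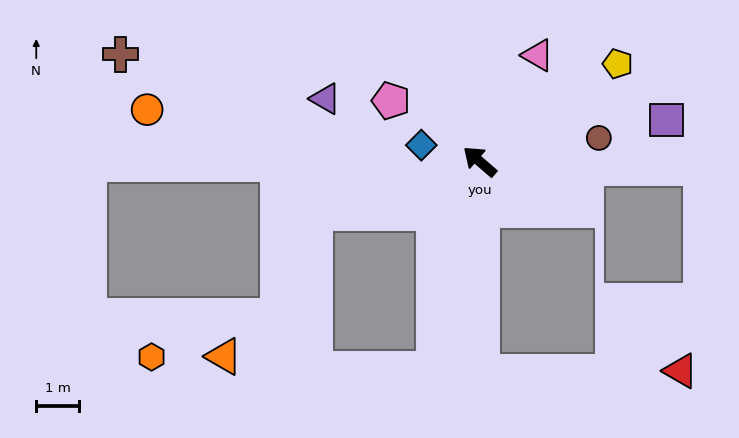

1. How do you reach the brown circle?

turn right 128°, forward 2.9 m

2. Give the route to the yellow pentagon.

turn right 104°, forward 4.0 m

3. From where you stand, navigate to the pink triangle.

turn right 78°, forward 2.8 m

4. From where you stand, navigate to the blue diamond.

turn left 25°, forward 1.4 m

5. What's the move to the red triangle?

blocked — turn left 131°, forward 5.0 m, then turn left 90°, forward 4.7 m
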